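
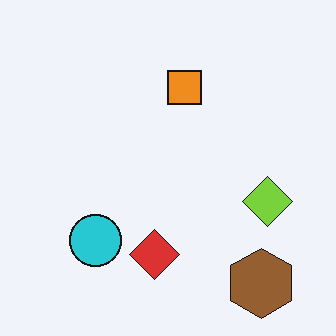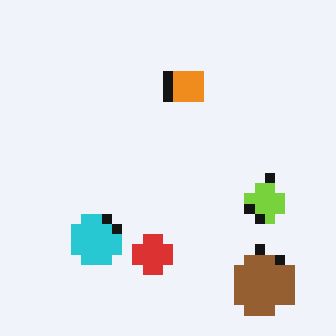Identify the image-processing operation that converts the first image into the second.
Heavily pixelated into large blocks.

Shapes are reduced to large square blocks; fine edges and outlines are lost — a downscale-then-upscale (mosaic) effect.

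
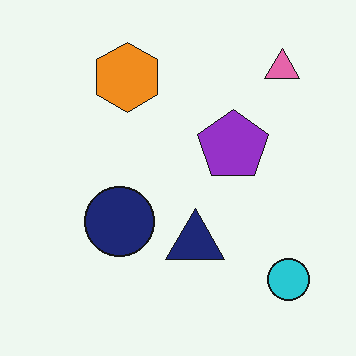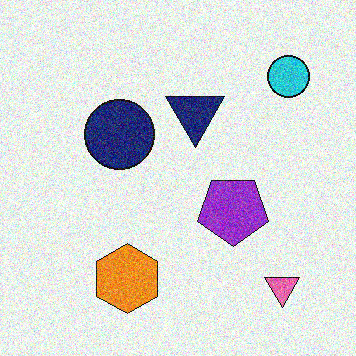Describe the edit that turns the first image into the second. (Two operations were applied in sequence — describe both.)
This is the original image degraded with visible gaussian noise, then flipped vertically (top ↔ bottom).

Random speckle covers the whole image, including the flat background. The pink triangle is in the top-right of the first image and the bottom-right of the second — shapes on opposite sides of the horizontal midline have swapped in a mirror flip.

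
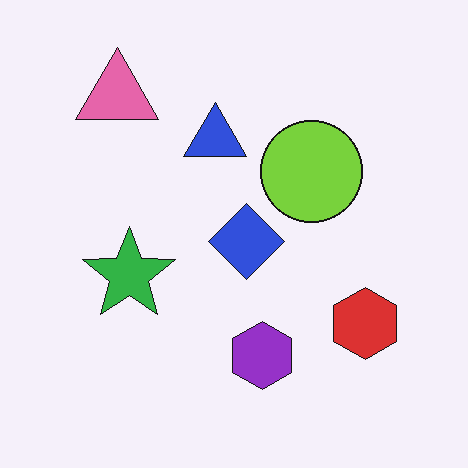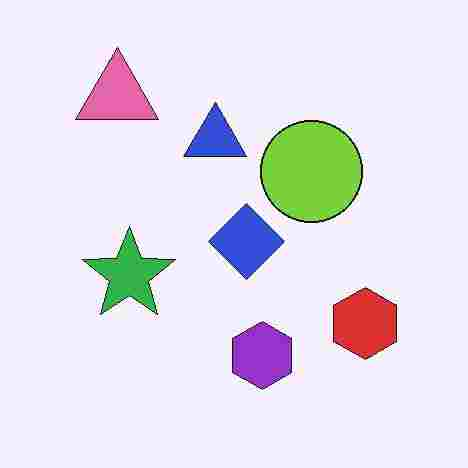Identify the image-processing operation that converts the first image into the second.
Degraded with heavy JPEG compression.

Blocky 8×8 compression artifacts appear around shape edges and the flat background shows ringing — characteristic JPEG degradation.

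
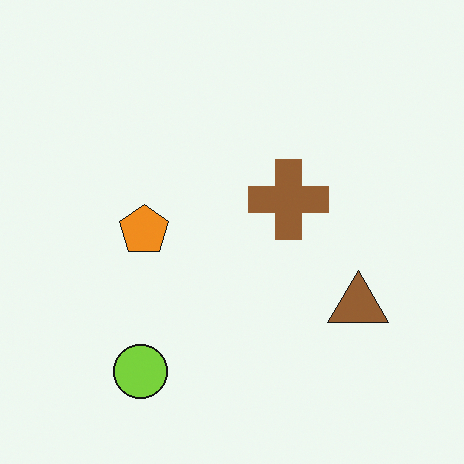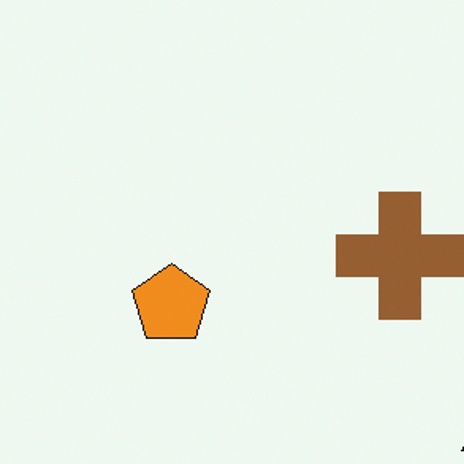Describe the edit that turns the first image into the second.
Cropped slightly and scaled back up.

The visible shapes are larger and the field of view is narrower; shapes near the original edges may be partly or wholly outside the frame — a crop-and-rescale.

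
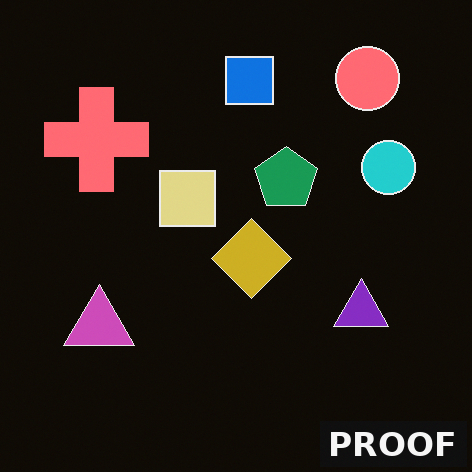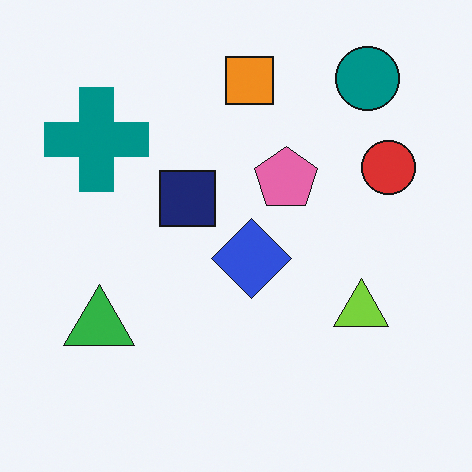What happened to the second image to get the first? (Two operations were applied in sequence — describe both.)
It was color-inverted (negative), then watermarked with the text "PROOF" in the lower-right corner.

The light background has become dark and every shape's color is its complement — a photographic negative. A dark label reading "PROOF" appears in the lower-right corner.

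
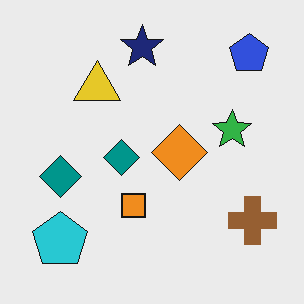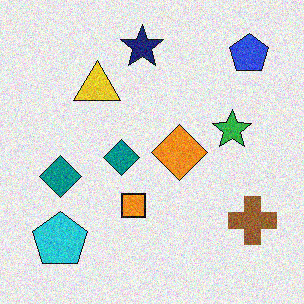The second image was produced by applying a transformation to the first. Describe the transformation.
The transformation is: degraded with moderate additive noise.

Random speckle covers the whole image, including the flat background.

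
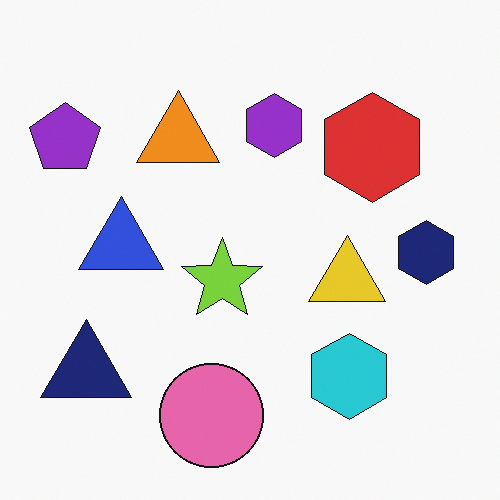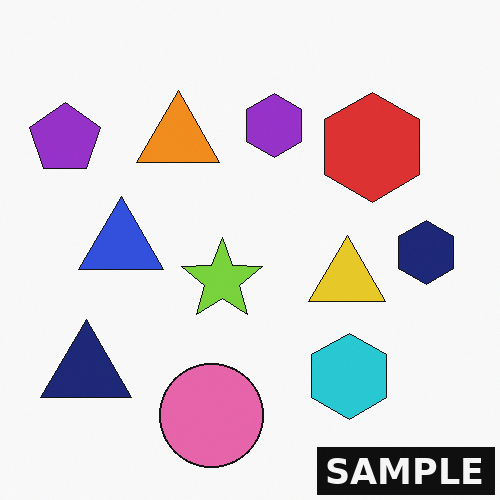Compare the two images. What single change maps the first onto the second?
This is the original image watermarked with the text "SAMPLE" in the lower-right corner.

A dark label reading "SAMPLE" appears in the lower-right corner.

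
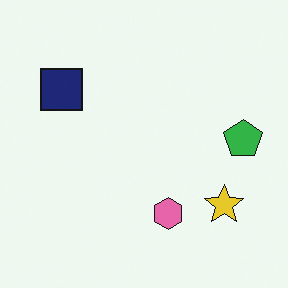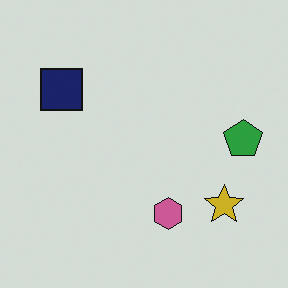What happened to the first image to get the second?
This is the original image slightly darkened.

Every pixel — background and shapes alike — is uniformly darkened.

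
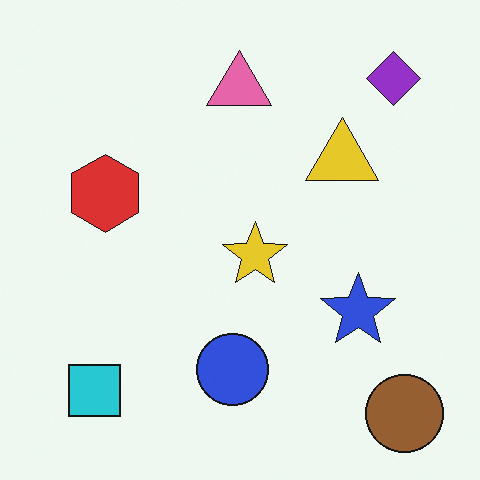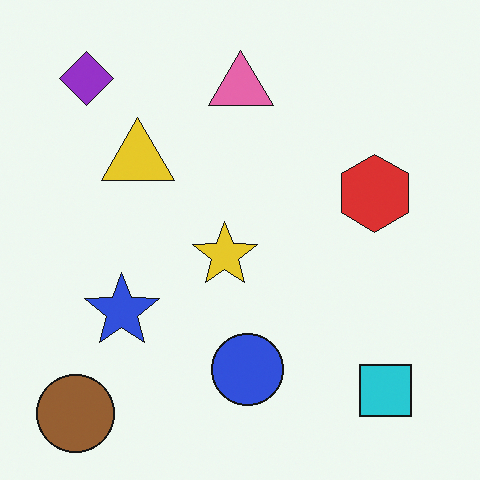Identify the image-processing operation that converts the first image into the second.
The image was flipped horizontally (left ↔ right).

The brown circle is in the bottom-right of the first image and the bottom-left of the second — shapes on opposite sides of the vertical midline have swapped in a mirror flip.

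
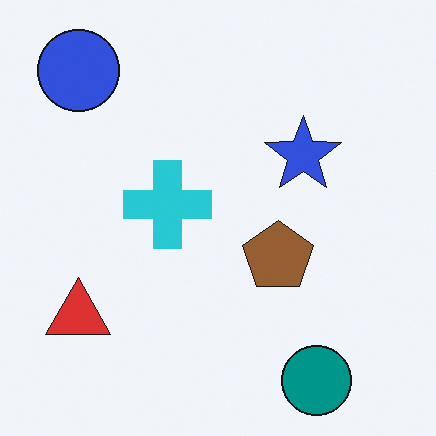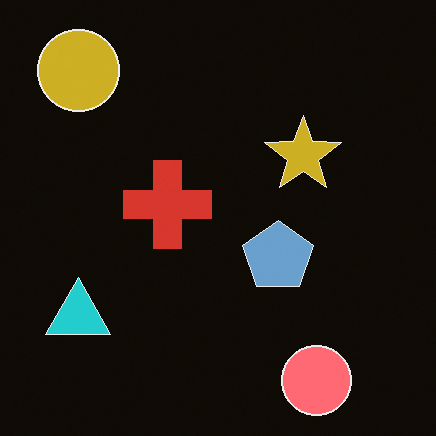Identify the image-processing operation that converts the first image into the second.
Color-inverted (negative).

The light background has become dark and every shape's color is its complement — a photographic negative.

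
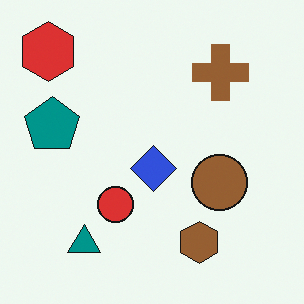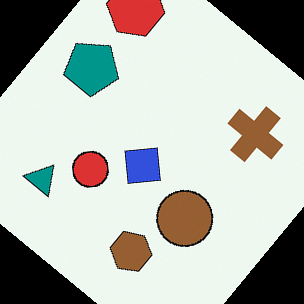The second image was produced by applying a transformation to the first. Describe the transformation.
The second image is the first rotated clockwise by a large amount — several tens of degrees.

Every shape is tilted by the same angle and the image corners show triangular fill wedges — a whole-image rotation by a non-right angle.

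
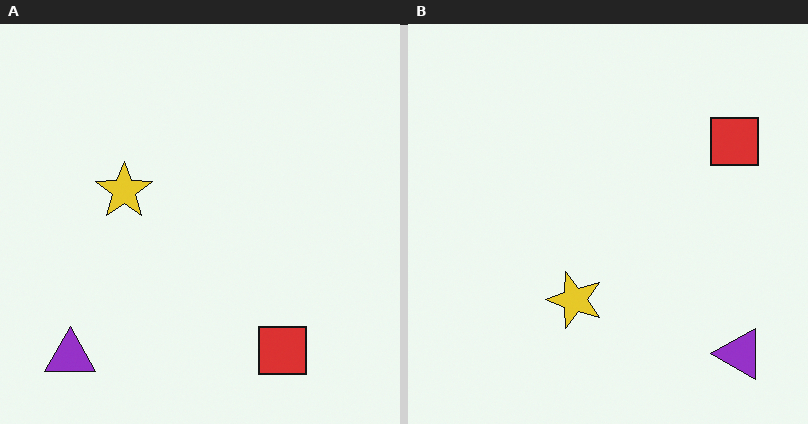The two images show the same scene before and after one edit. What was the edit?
The transformation is: rotated 90° counter-clockwise.

The purple triangle sits in the bottom-left of the left (A) image and the bottom-right of the right (B) — consistent with a whole-image 90° counter-clockwise rotation.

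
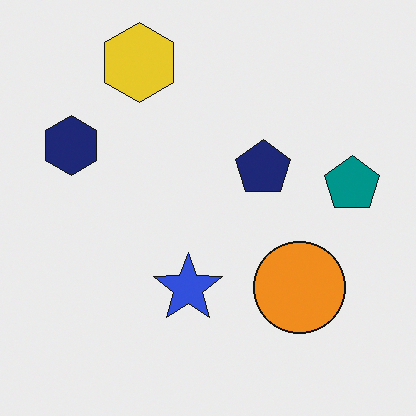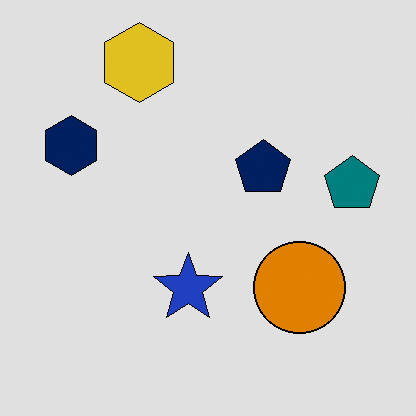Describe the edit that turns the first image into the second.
Posterized to a reduced palette.

Each flat color has snapped to a coarser quantized level — most visibly, the near-white background has dropped to a flat grey.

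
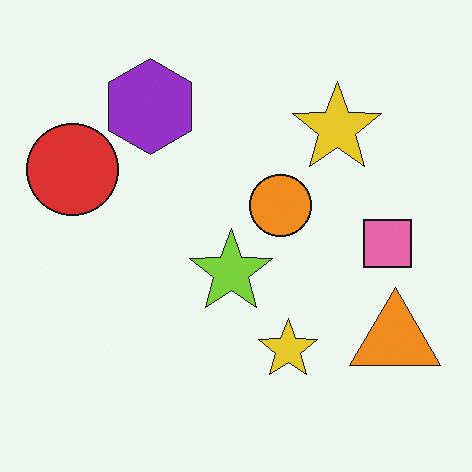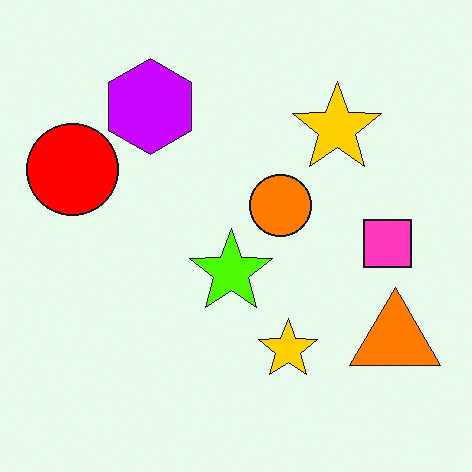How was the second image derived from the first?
The transformation is: made much more vivid (saturation change).

All colors are more vivid — a global saturation change.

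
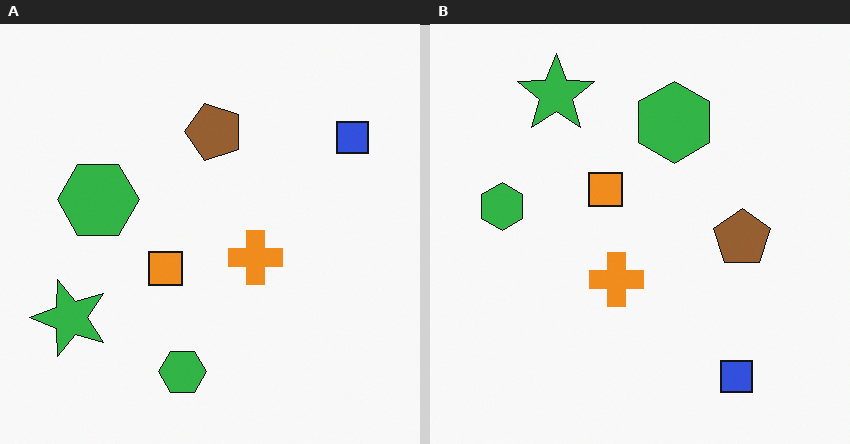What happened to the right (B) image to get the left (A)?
The transformation is: rotated 90° counter-clockwise.

The blue square sits in the bottom-right of the right (B) image and the top-right of the left (A) — consistent with a whole-image 90° counter-clockwise rotation.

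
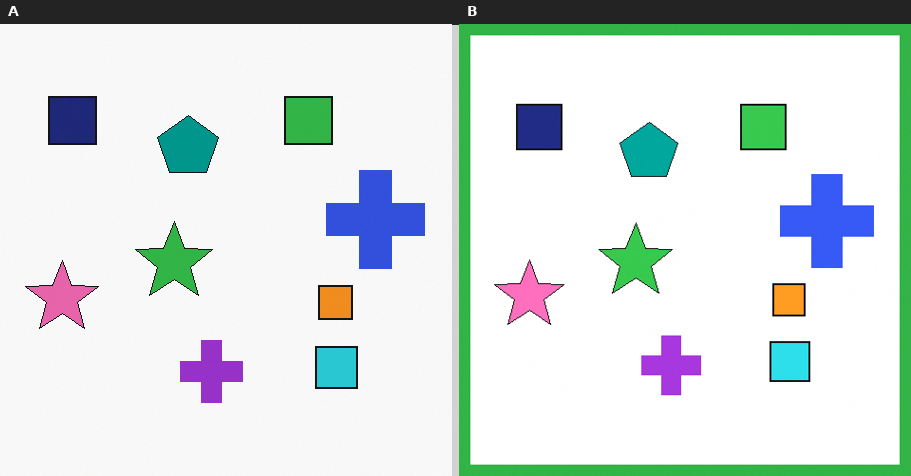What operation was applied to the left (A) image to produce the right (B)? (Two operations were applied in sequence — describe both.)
The image was brightened a little, then framed with a green border.

Every pixel — background and shapes alike — is uniformly brightened. A solid green frame runs around the edge of the right (B) image, with the content slightly shrunk inside it.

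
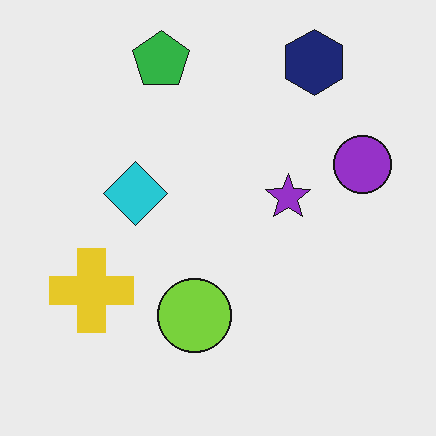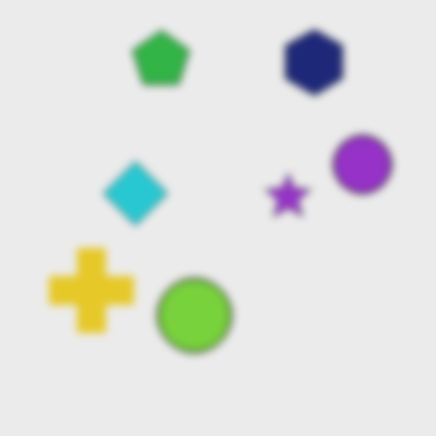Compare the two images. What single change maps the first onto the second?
Moderately blurred.

Shape edges and outlines are uniformly softened across the whole image.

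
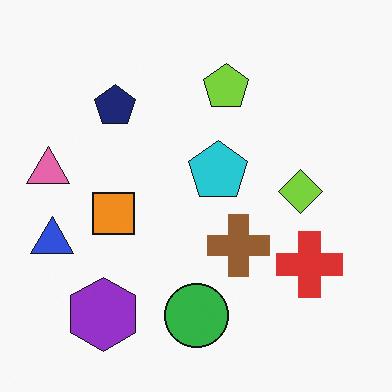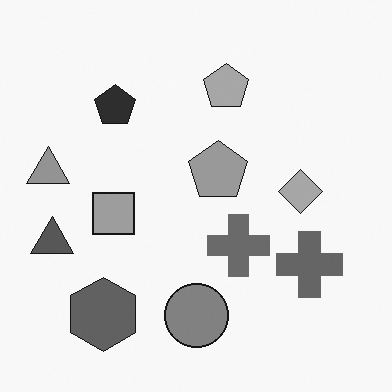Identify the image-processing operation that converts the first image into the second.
It was converted to grayscale.

All color is removed — every shape is now a shade of grey.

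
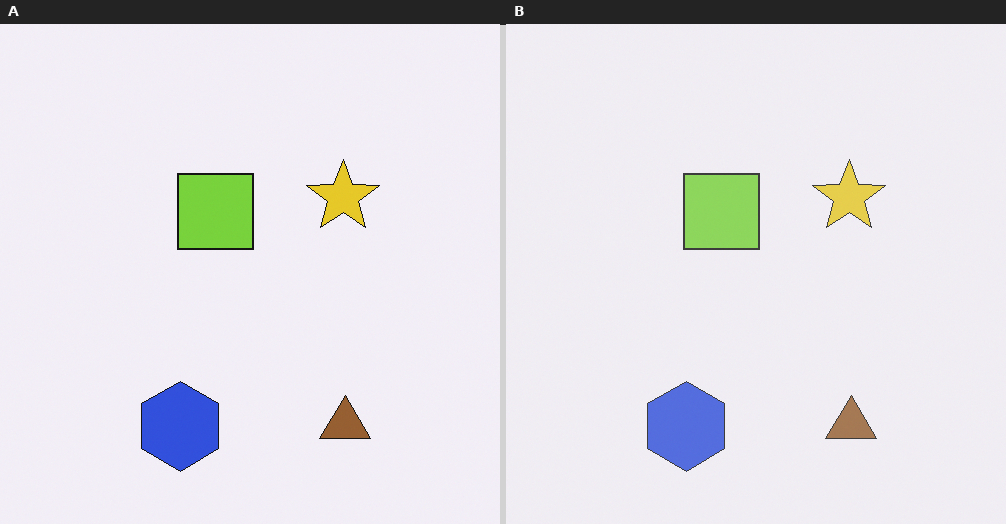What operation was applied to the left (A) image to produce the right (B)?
This is the original image given slightly reduced contrast.

Tones are pushed toward mid-grey across the whole image — a global contrast change.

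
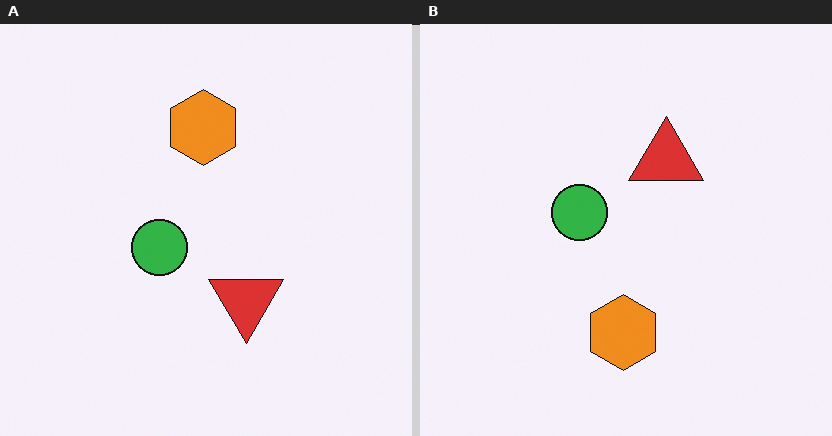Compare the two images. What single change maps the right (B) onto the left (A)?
It was flipped vertically (top ↔ bottom).

The orange hexagon is in the bottom of the right (B) image and the top of the left (A) — shapes on opposite sides of the horizontal midline have swapped in a mirror flip.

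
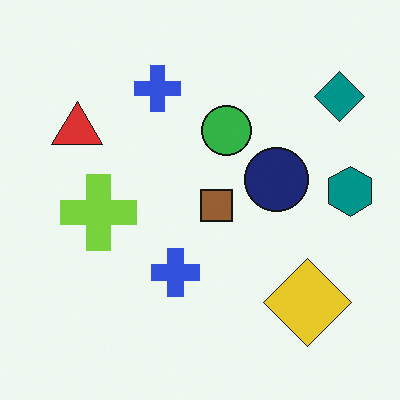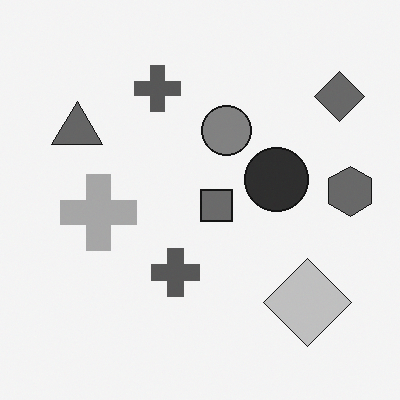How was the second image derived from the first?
The transformation is: converted to grayscale.

All color is removed — every shape is now a shade of grey.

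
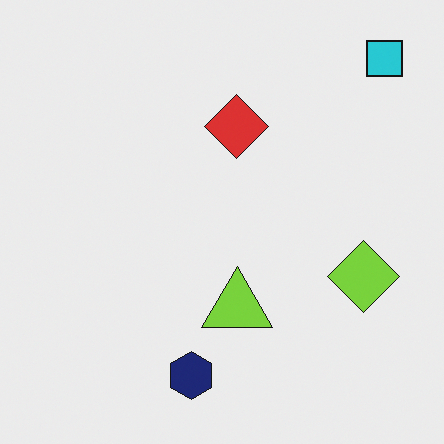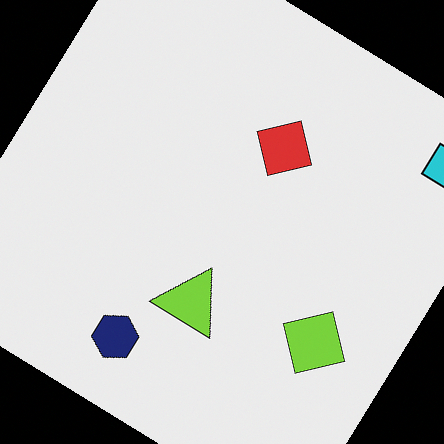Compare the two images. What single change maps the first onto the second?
It was rotated clockwise by a large amount — several tens of degrees.

Every shape is tilted by the same angle and the image corners show triangular fill wedges — a whole-image rotation by a non-right angle.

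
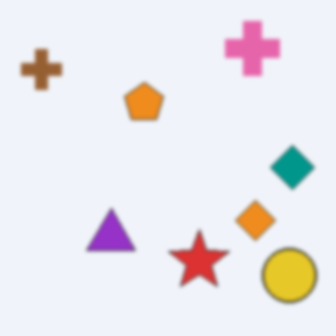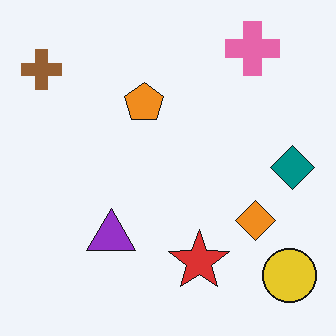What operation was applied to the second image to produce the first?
The transformation is: slightly softened.

Shape edges and outlines are uniformly softened across the whole image.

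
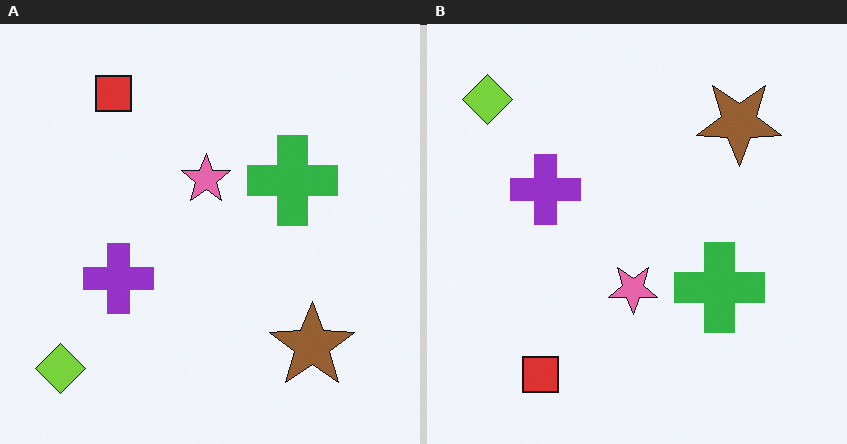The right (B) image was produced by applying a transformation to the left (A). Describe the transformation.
The right (B) image is the left (A) flipped vertically (top ↔ bottom).

The red square is in the top-left of the left (A) image and the bottom-left of the right (B) — shapes on opposite sides of the horizontal midline have swapped in a mirror flip.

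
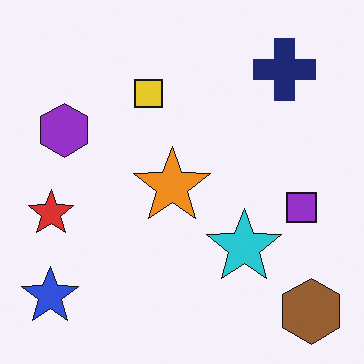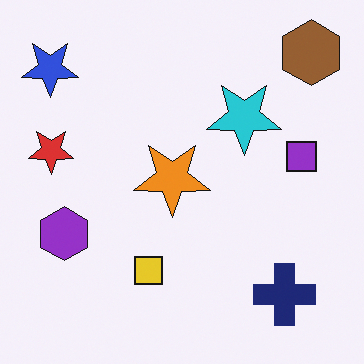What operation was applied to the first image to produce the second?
The second image is the first flipped vertically (top ↔ bottom).

The brown hexagon is in the bottom-right of the first image and the top-right of the second — shapes on opposite sides of the horizontal midline have swapped in a mirror flip.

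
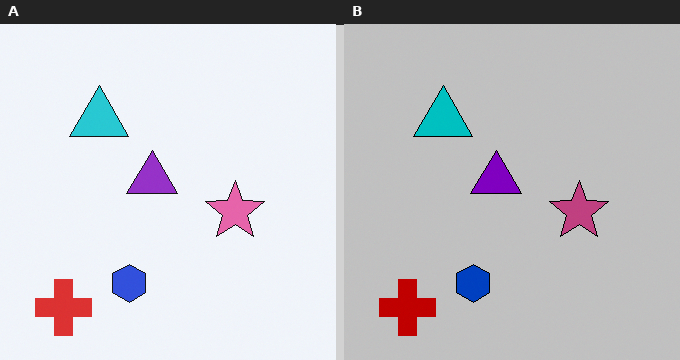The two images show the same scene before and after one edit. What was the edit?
The image was aggressively posterized.

Each flat color has snapped to a coarser quantized level — most visibly, the near-white background has dropped to a flat grey.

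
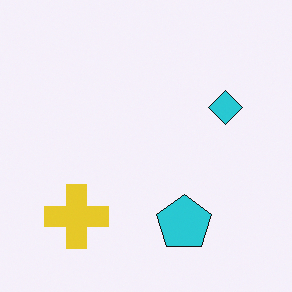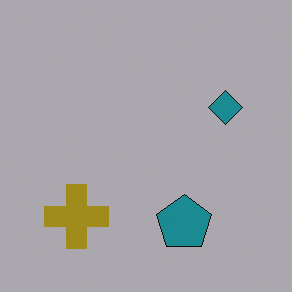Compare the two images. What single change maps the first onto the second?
Noticeably darkened.

Every pixel — background and shapes alike — is uniformly darkened.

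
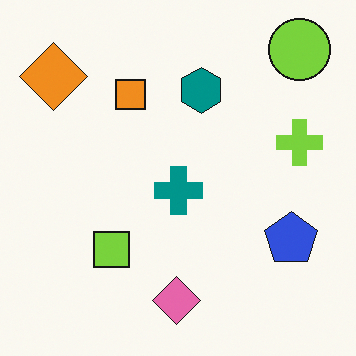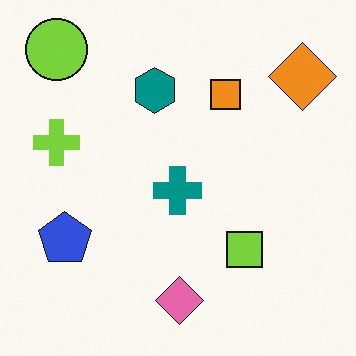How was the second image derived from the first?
The image was flipped horizontally (left ↔ right).

The orange diamond is in the top-left of the first image and the top-right of the second — shapes on opposite sides of the vertical midline have swapped in a mirror flip.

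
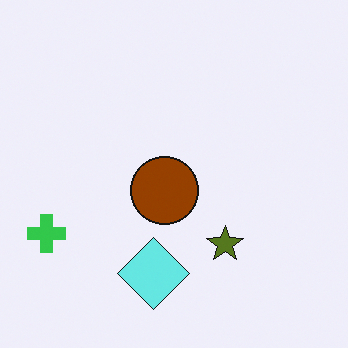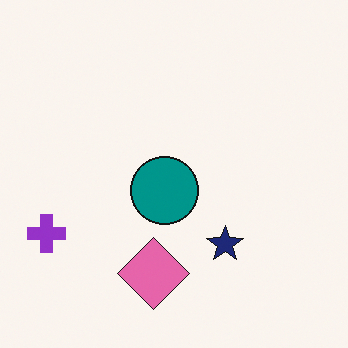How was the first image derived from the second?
It was hue-shifted by a large amount.

Every shape's color has rotated by the same amount around the hue wheel — a uniform hue shift.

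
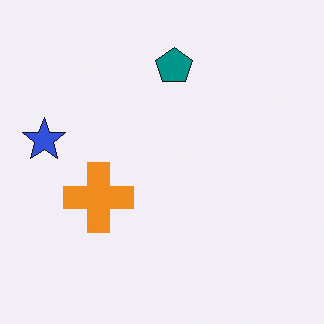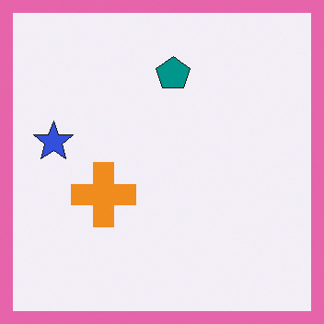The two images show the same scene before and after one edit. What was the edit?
This is the original image framed with a pink border.

A solid pink frame runs around the edge of the second image, with the content slightly shrunk inside it.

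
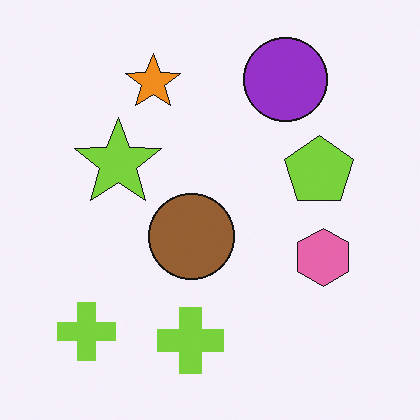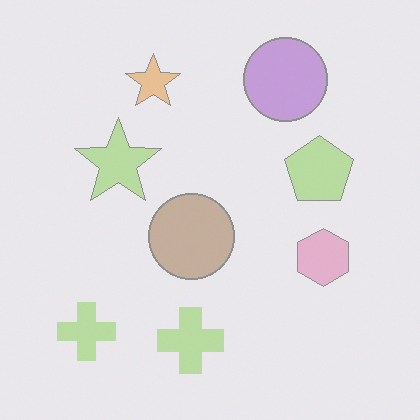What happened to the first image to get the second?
It was given much lower contrast.

Tones are pushed toward mid-grey across the whole image — a global contrast change.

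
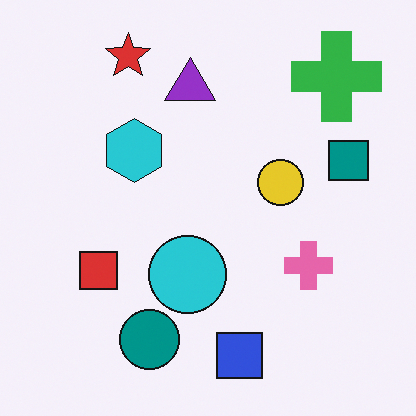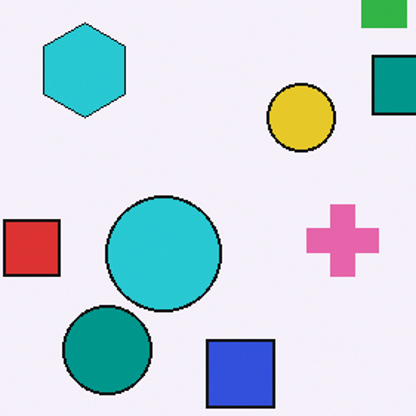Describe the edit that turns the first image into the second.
This is the original image cropped slightly and scaled back up.

The visible shapes are larger and the field of view is narrower; shapes near the original edges may be partly or wholly outside the frame — a crop-and-rescale.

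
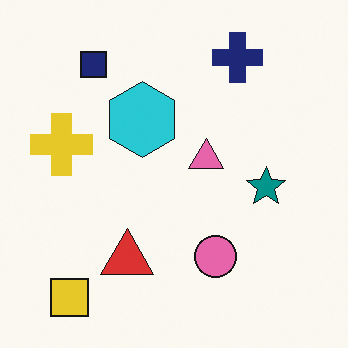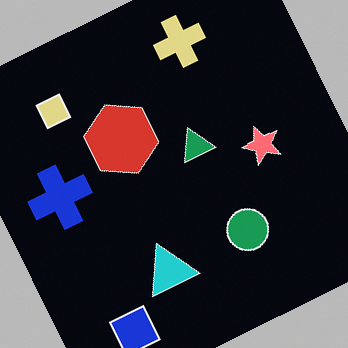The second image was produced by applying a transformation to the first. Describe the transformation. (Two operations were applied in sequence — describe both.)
It was rotated counter-clockwise by a clearly visible amount, then color-inverted (negative).

Every shape is tilted by the same angle and the image corners show triangular fill wedges — a whole-image rotation by a non-right angle. The light background has become dark and every shape's color is its complement — a photographic negative.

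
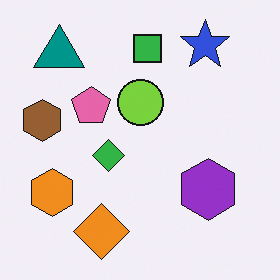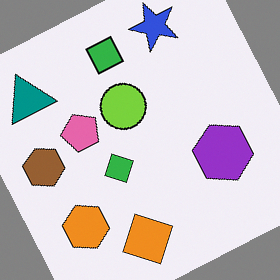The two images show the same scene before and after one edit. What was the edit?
This is the original image rotated counter-clockwise by a moderate amount.

Every shape is tilted by the same angle and the image corners show triangular fill wedges — a whole-image rotation by a non-right angle.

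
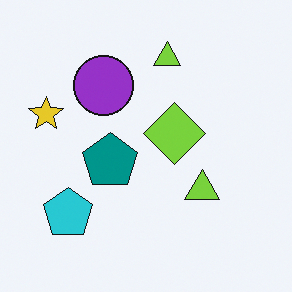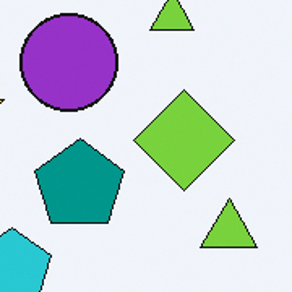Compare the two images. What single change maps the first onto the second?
It was cropped to a noticeably smaller region and rescaled.

The visible shapes are larger and the field of view is narrower; shapes near the original edges may be partly or wholly outside the frame — a crop-and-rescale.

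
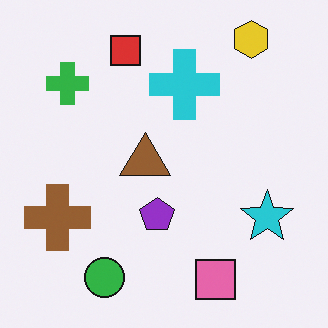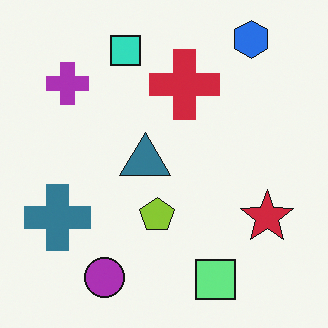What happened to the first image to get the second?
The transformation is: hue-shifted through roughly half the color wheel.

Every shape's color has rotated by the same amount around the hue wheel — a uniform hue shift.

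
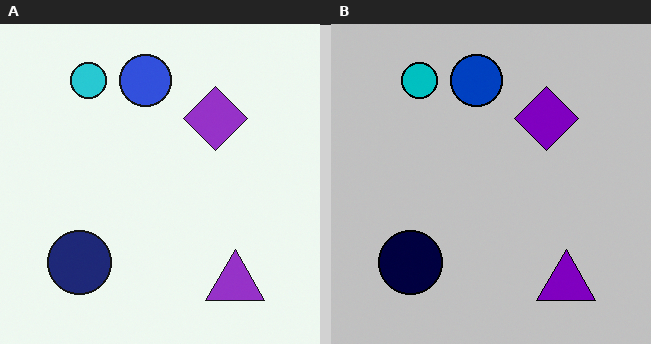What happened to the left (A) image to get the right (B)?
It was aggressively posterized.

Each flat color has snapped to a coarser quantized level — most visibly, the near-white background has dropped to a flat grey.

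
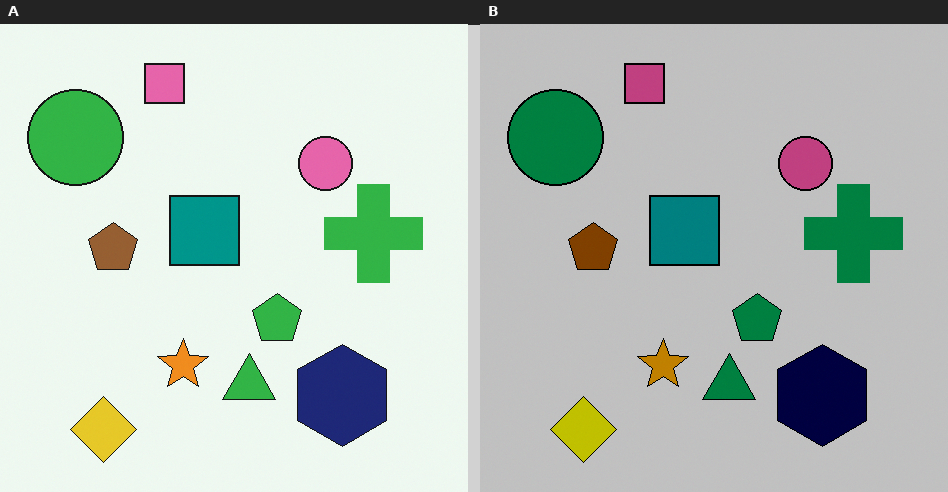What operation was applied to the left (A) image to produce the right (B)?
The image was aggressively posterized.

Each flat color has snapped to a coarser quantized level — most visibly, the near-white background has dropped to a flat grey.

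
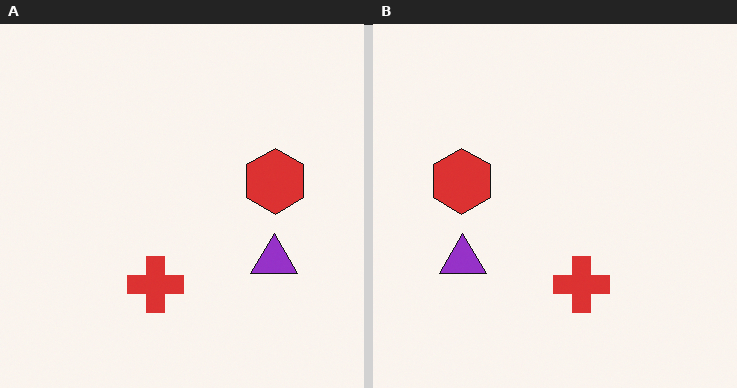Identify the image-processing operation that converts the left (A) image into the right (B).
It was flipped horizontally (left ↔ right).

The red hexagon is in the right of the left (A) image and the left of the right (B) — shapes on opposite sides of the vertical midline have swapped in a mirror flip.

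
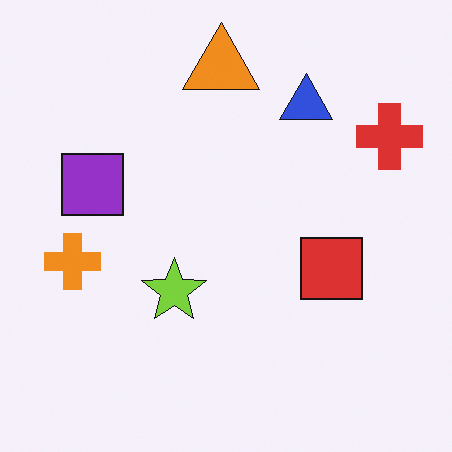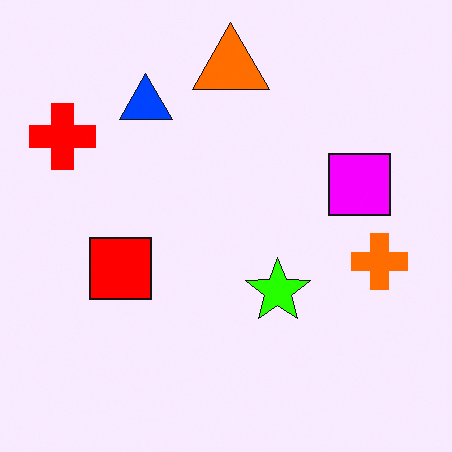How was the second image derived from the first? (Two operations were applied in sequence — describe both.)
The transformation is: made much more vivid (saturation change), then flipped horizontally (left ↔ right).

All colors are more vivid — a global saturation change. The red cross is in the top-right of the first image and the top-left of the second — shapes on opposite sides of the vertical midline have swapped in a mirror flip.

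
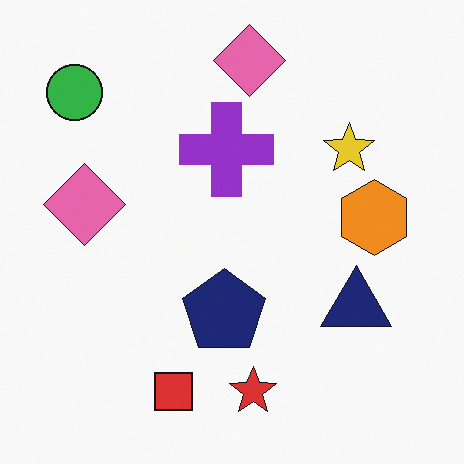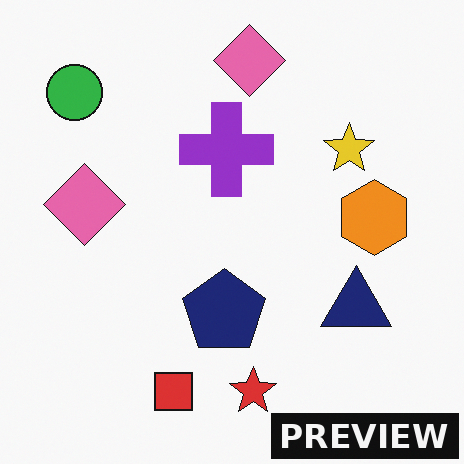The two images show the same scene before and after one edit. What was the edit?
It was watermarked with the text "PREVIEW" in the lower-right corner.

A dark label reading "PREVIEW" appears in the lower-right corner.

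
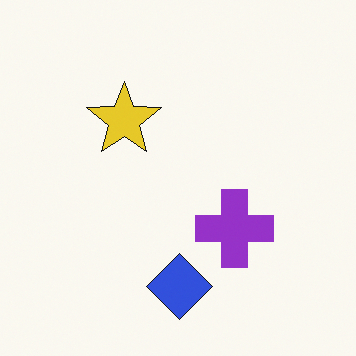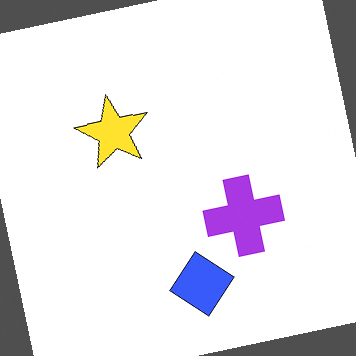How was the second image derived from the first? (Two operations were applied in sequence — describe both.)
The transformation is: rotated counter-clockwise by a few degrees, then brightened a little.

Every shape is tilted by the same angle and the image corners show triangular fill wedges — a whole-image rotation by a non-right angle. Every pixel — background and shapes alike — is uniformly brightened.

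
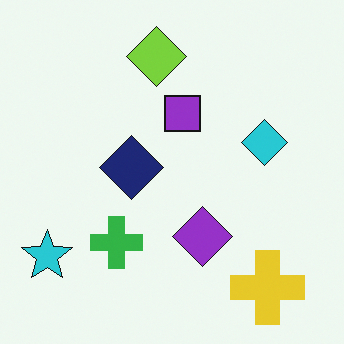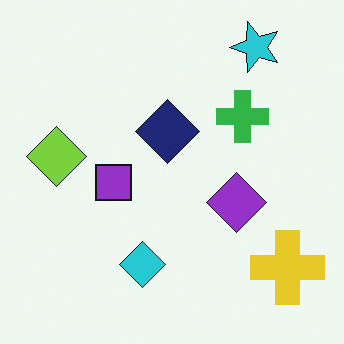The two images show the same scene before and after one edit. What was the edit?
The image was transposed (reflected across the top-left ↔ bottom-right diagonal).

Shapes have swapped their row and column positions — what was in the top-right is now in the bottom-left — a diagonal reflection.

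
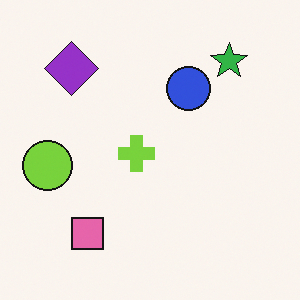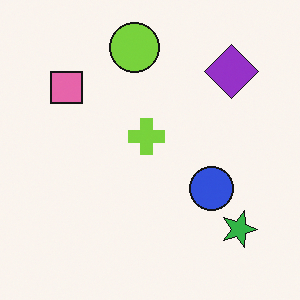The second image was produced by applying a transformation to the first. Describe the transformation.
It was rotated 90° clockwise.

The green star sits in the top-right of the first image and the bottom-right of the second — consistent with a whole-image 90° clockwise rotation.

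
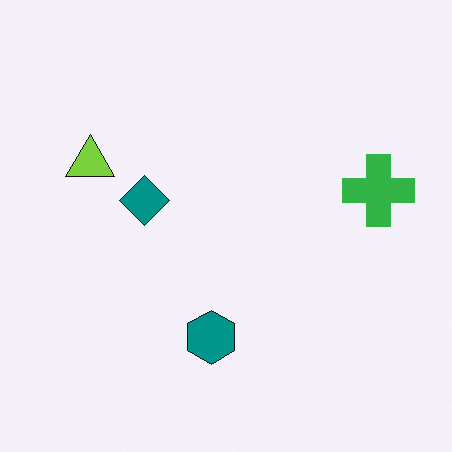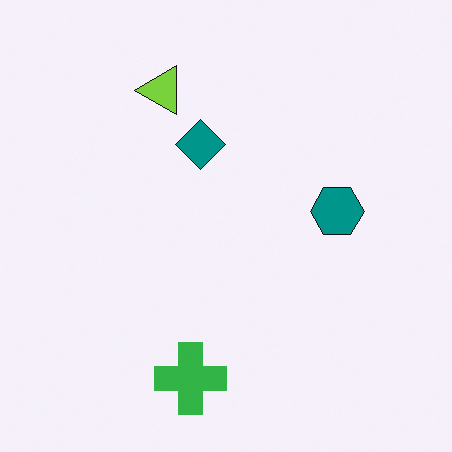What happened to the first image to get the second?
This is the original image transposed (reflected across the top-left ↔ bottom-right diagonal).

Shapes have swapped their row and column positions — what was in the top-right is now in the bottom-left — a diagonal reflection.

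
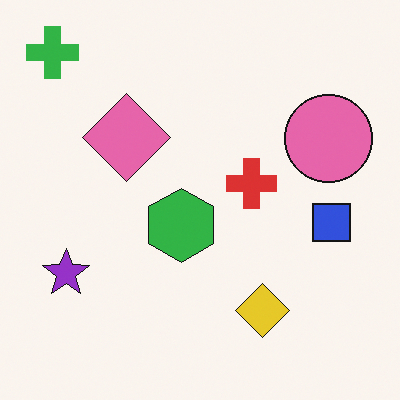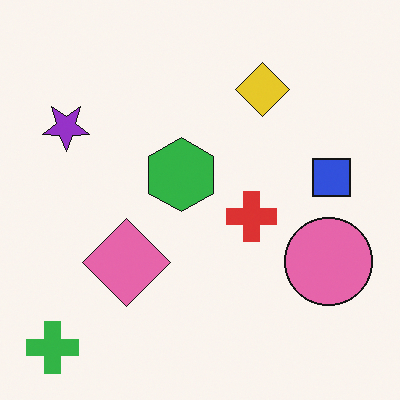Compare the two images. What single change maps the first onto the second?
The image was flipped vertically (top ↔ bottom).

The green cross is in the top-left of the first image and the bottom-left of the second — shapes on opposite sides of the horizontal midline have swapped in a mirror flip.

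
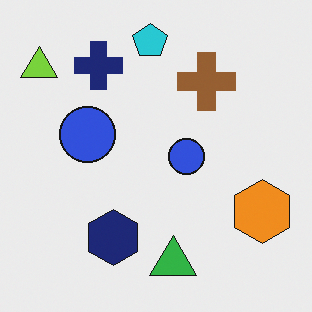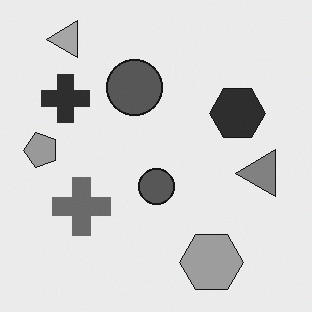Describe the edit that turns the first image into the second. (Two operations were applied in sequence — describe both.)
The transformation is: converted to grayscale, then transposed (reflected across the top-left ↔ bottom-right diagonal).

All color is removed — every shape is now a shade of grey. Shapes have swapped their row and column positions — what was in the top-right is now in the bottom-left — a diagonal reflection.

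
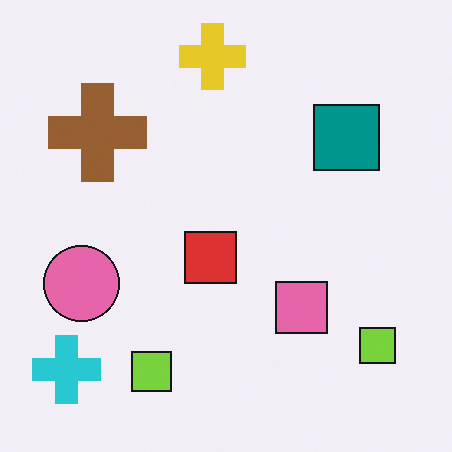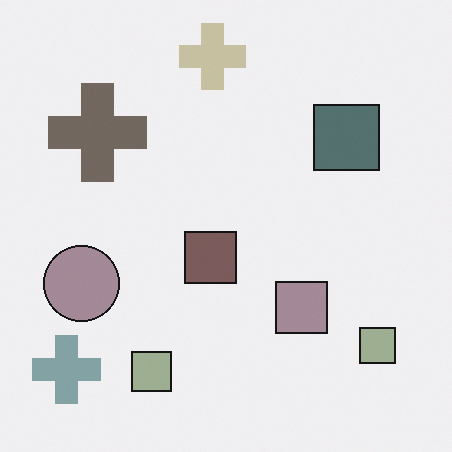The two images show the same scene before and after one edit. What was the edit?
The second image is the first heavily desaturated.

All colors are more muted and greyish — a global saturation change.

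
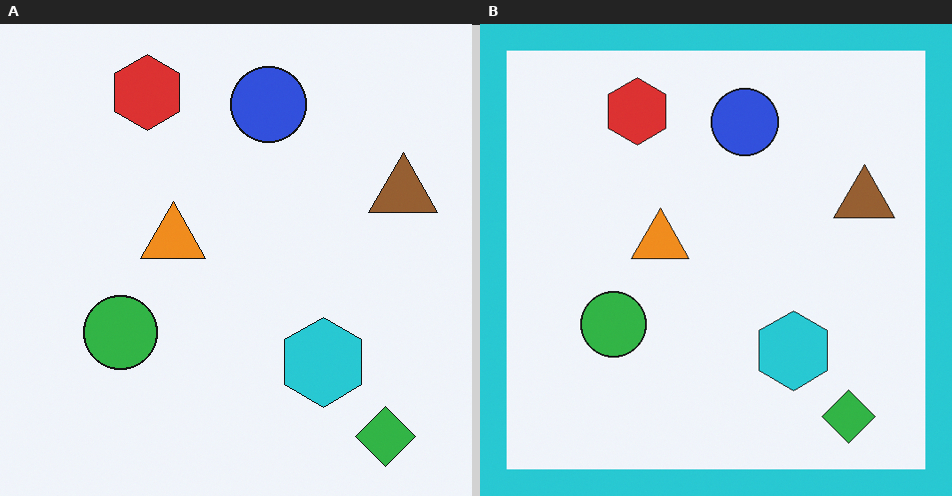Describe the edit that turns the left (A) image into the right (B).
This is the original image framed with a cyan border.

A solid cyan frame runs around the edge of the right (B) image, with the content slightly shrunk inside it.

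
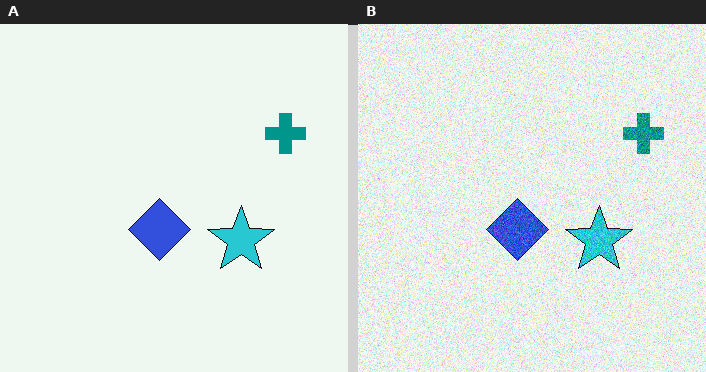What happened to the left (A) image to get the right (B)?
The image was degraded with moderate additive noise.

Random speckle covers the whole image, including the flat background.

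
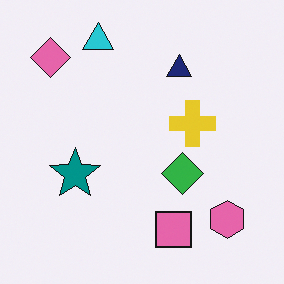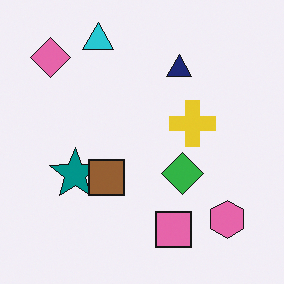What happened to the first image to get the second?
The image was overlaid with an additional brown square.

A brown square appears in the second image that is absent from the first.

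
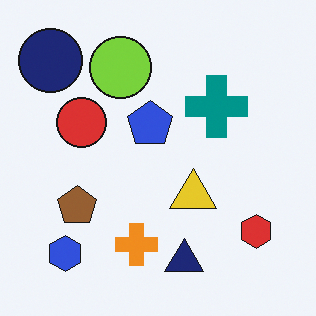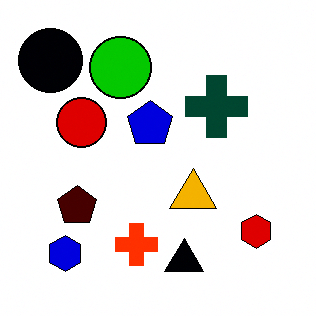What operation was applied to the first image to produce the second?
The image was given much higher contrast.

Tones are pushed away from mid-grey across the whole image — a global contrast change.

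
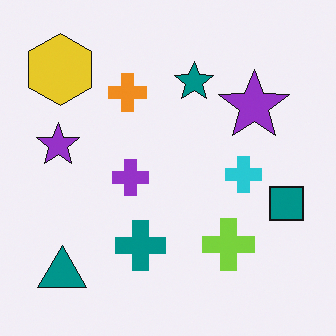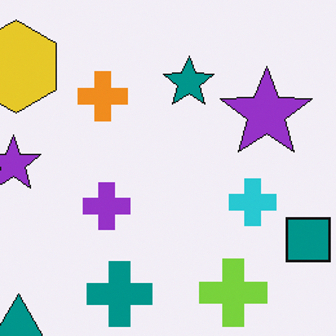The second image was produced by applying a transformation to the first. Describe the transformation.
It was cropped to a modestly smaller region and rescaled.

The visible shapes are larger and the field of view is narrower; shapes near the original edges may be partly or wholly outside the frame — a crop-and-rescale.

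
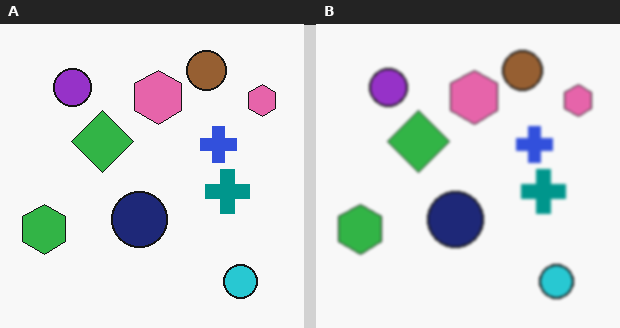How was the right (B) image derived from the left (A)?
The image was lightly blurred.

Shape edges and outlines are uniformly softened across the whole image.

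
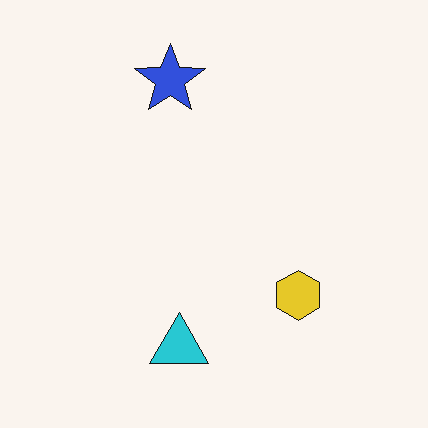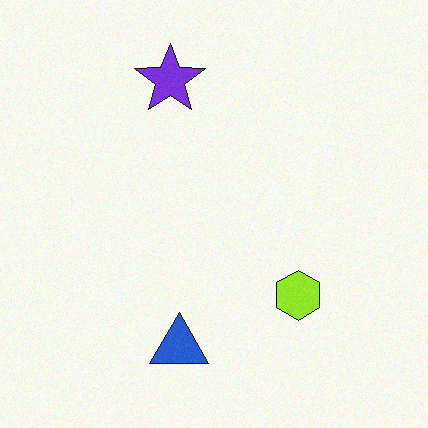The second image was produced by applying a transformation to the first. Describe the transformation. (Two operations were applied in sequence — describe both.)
Hue-shifted by a small amount, then degraded with subtle gaussian noise.

Every shape's color has rotated by the same amount around the hue wheel — a uniform hue shift. Random speckle covers the whole image, including the flat background.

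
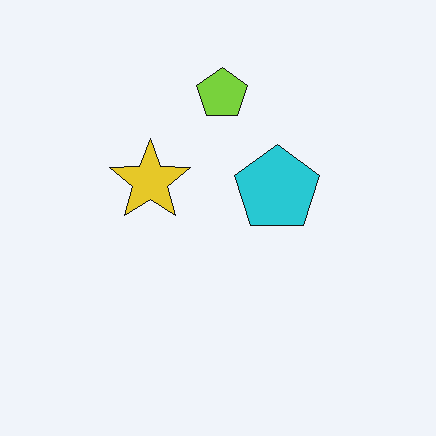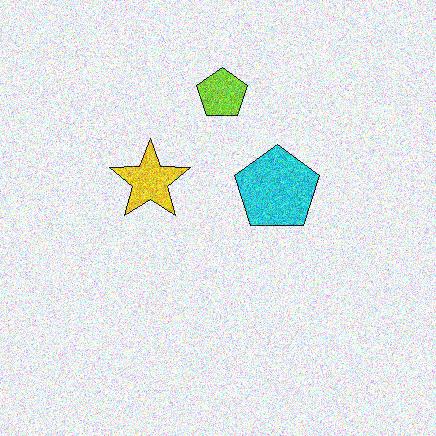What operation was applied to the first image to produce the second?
It was degraded with strong gaussian noise.

Random speckle covers the whole image, including the flat background.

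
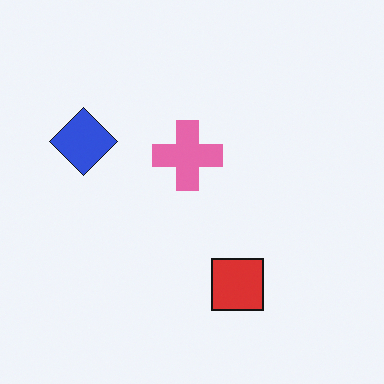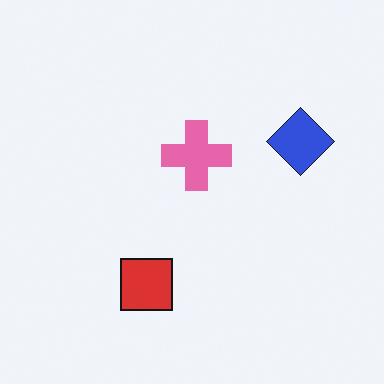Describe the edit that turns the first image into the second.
The image was flipped horizontally (left ↔ right).

The blue diamond is in the left of the first image and the right of the second — shapes on opposite sides of the vertical midline have swapped in a mirror flip.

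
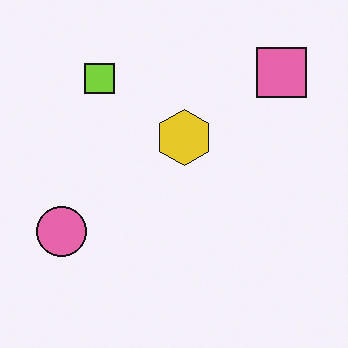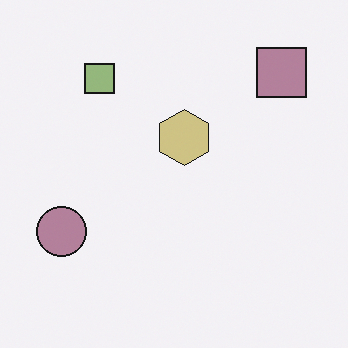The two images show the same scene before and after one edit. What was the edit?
This is the original image made much more muted (saturation change).

All colors are more muted and greyish — a global saturation change.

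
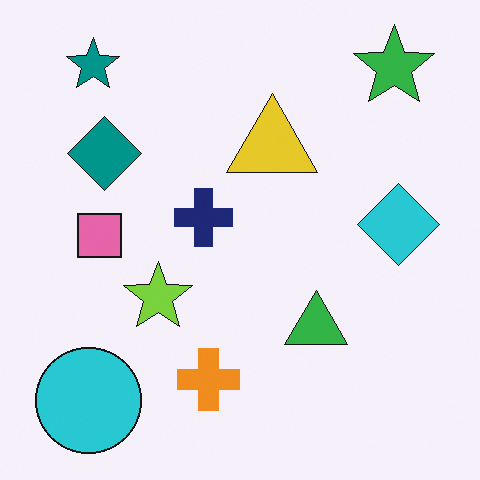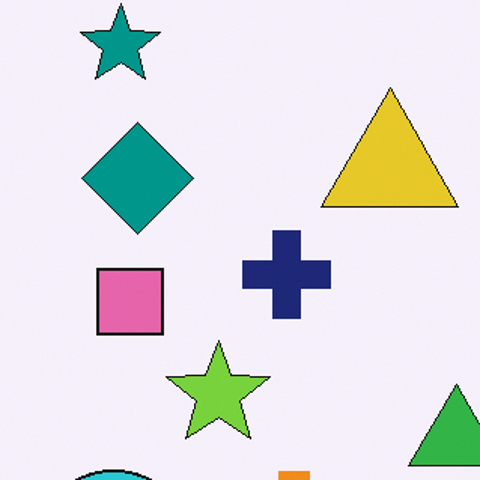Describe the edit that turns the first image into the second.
The second image is the first cropped to a modestly smaller region and rescaled.

The visible shapes are larger and the field of view is narrower; shapes near the original edges may be partly or wholly outside the frame — a crop-and-rescale.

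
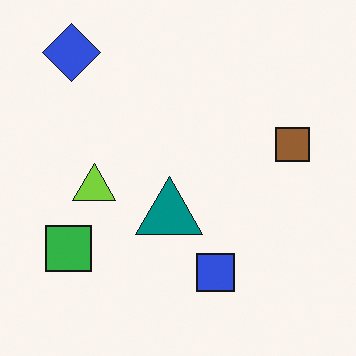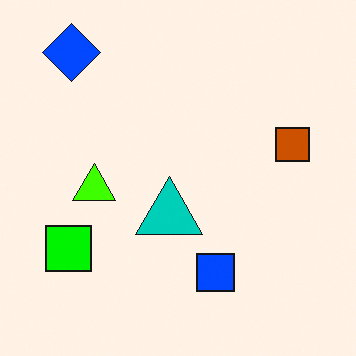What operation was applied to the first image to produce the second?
Made much more vivid (saturation change).

All colors are more vivid — a global saturation change.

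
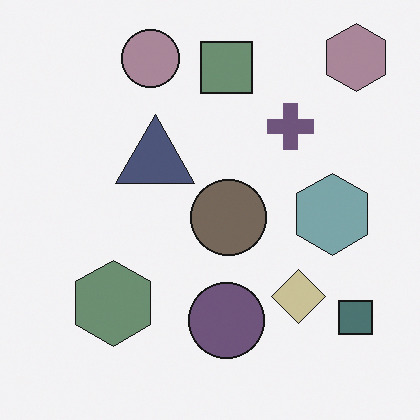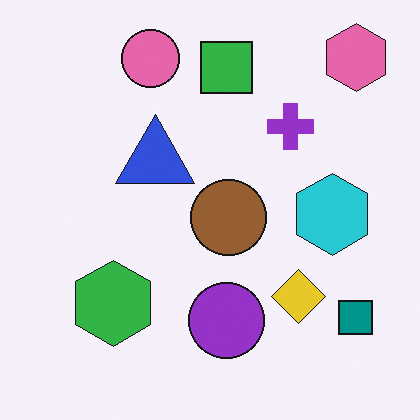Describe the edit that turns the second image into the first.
The transformation is: made much more muted (saturation change).

All colors are more muted and greyish — a global saturation change.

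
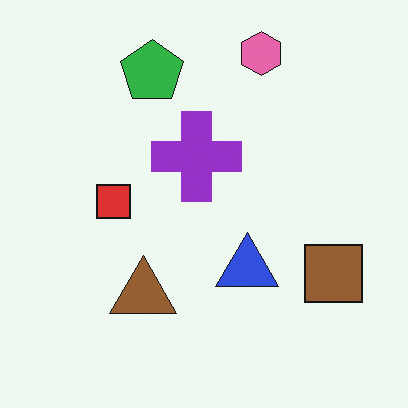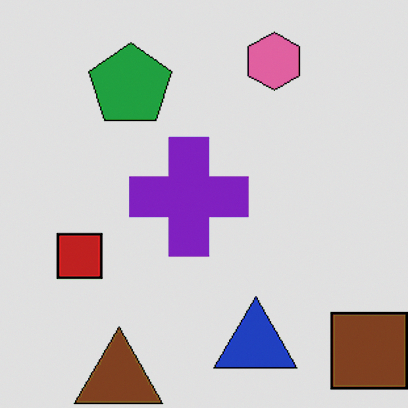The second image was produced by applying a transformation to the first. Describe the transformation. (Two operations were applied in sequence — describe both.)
It was cropped slightly and scaled back up, then moderately posterized.

The visible shapes are larger and the field of view is narrower; shapes near the original edges may be partly or wholly outside the frame — a crop-and-rescale. Each flat color has snapped to a coarser quantized level — most visibly, the near-white background has dropped to a flat grey.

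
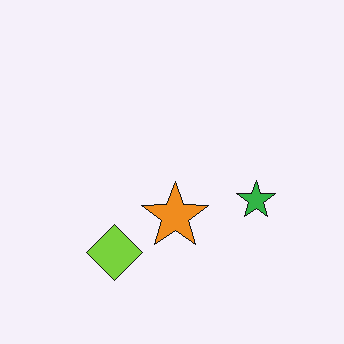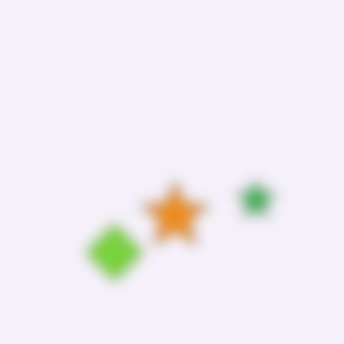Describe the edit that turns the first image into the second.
Heavily blurred.

Shape edges and outlines are uniformly softened across the whole image.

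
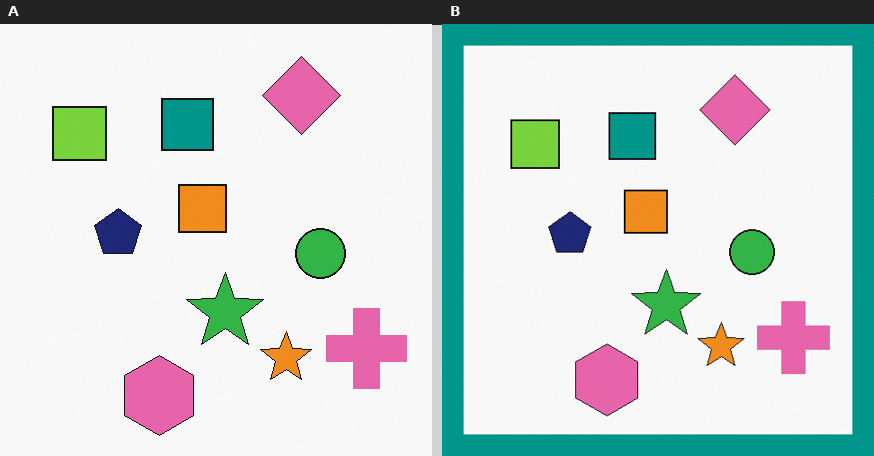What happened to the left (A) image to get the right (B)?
The transformation is: framed with a teal border.

A solid teal frame runs around the edge of the right (B) image, with the content slightly shrunk inside it.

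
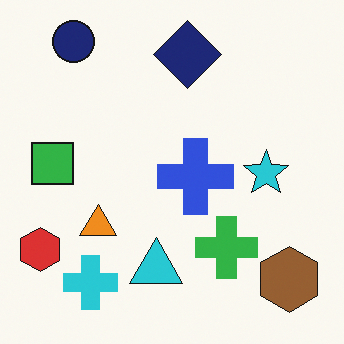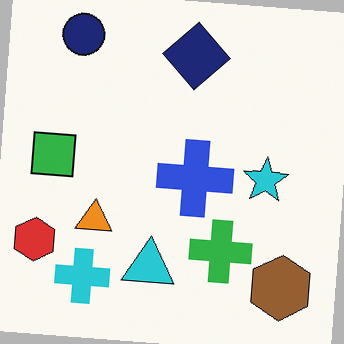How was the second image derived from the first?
The image was rotated clockwise by a slight angle.

Every shape is tilted by the same angle and the image corners show triangular fill wedges — a whole-image rotation by a non-right angle.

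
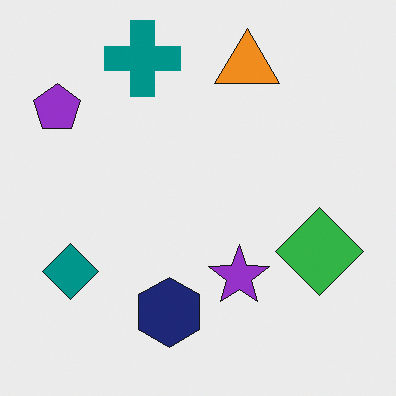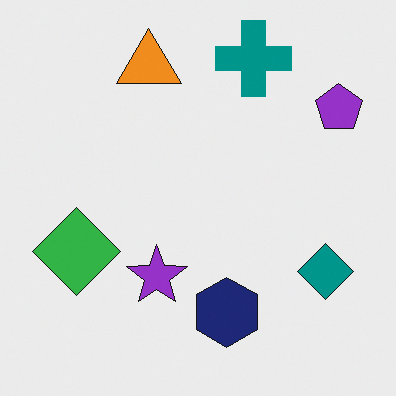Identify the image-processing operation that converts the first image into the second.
It was flipped horizontally (left ↔ right).

The purple pentagon is in the top-left of the first image and the top-right of the second — shapes on opposite sides of the vertical midline have swapped in a mirror flip.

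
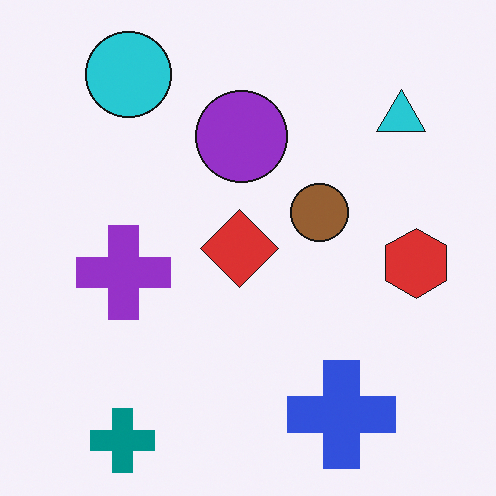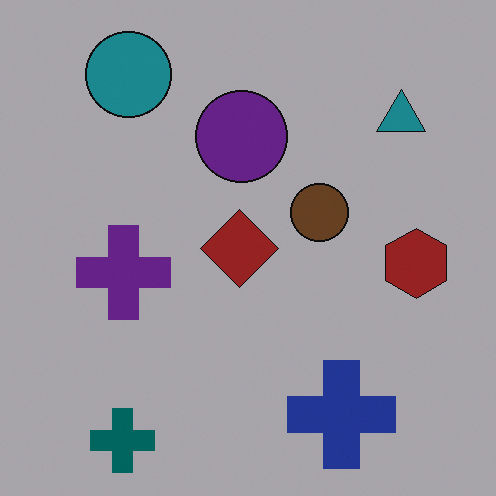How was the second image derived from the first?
The second image is the first darkened a lot.

Every pixel — background and shapes alike — is uniformly darkened.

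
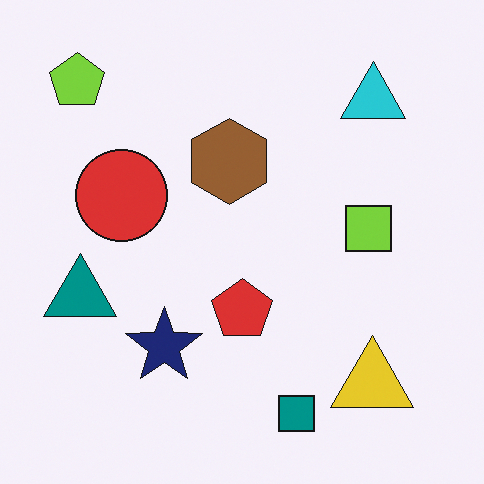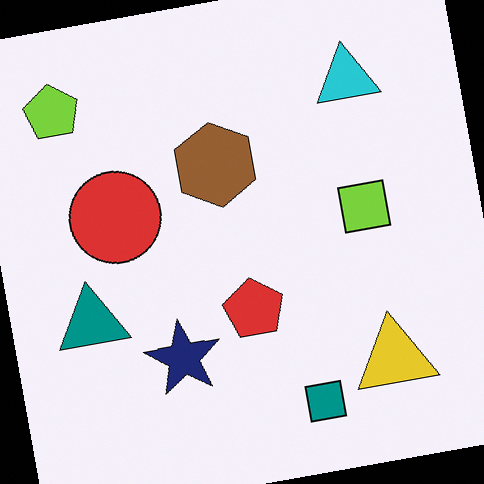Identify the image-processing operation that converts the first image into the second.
The transformation is: rotated counter-clockwise by a slight angle.

Every shape is tilted by the same angle and the image corners show triangular fill wedges — a whole-image rotation by a non-right angle.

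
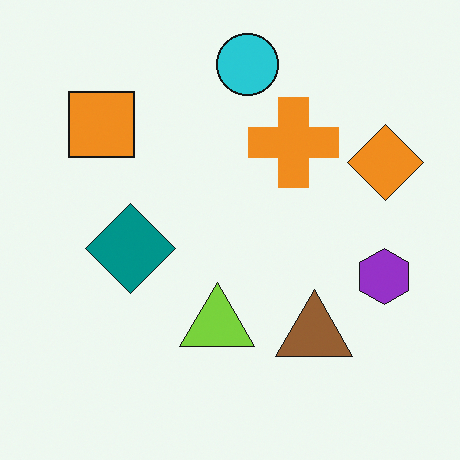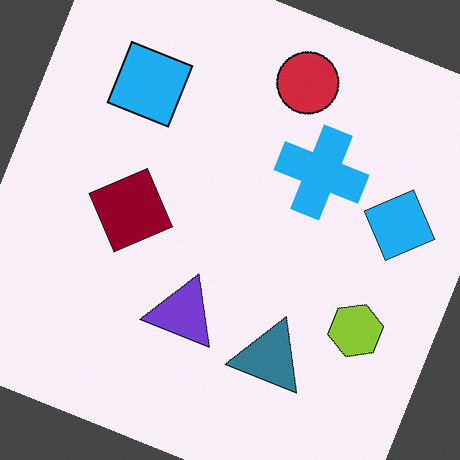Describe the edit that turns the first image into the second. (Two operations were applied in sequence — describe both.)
Rotated clockwise by a clearly visible amount, then hue-shifted by a large amount.

Every shape is tilted by the same angle and the image corners show triangular fill wedges — a whole-image rotation by a non-right angle. Every shape's color has rotated by the same amount around the hue wheel — a uniform hue shift.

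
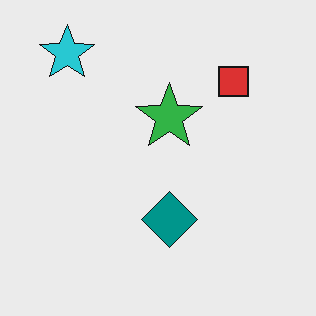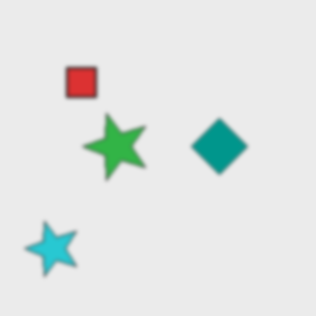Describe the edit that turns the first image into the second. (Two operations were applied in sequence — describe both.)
It was given a subtle gaussian blur, then rotated 90° counter-clockwise.

Shape edges and outlines are uniformly softened across the whole image. The cyan star sits in the top-left of the first image and the bottom-left of the second — consistent with a whole-image 90° counter-clockwise rotation.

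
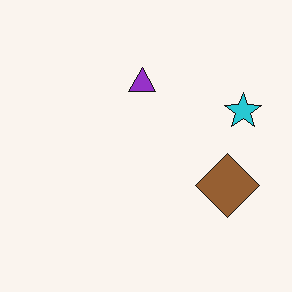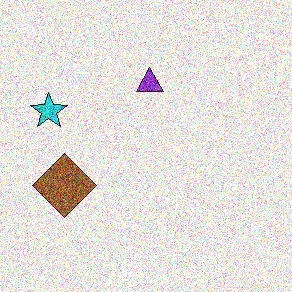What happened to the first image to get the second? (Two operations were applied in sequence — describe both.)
Degraded with a thick layer of grain, then flipped horizontally (left ↔ right).

Random speckle covers the whole image, including the flat background. The cyan star is in the right of the first image and the left of the second — shapes on opposite sides of the vertical midline have swapped in a mirror flip.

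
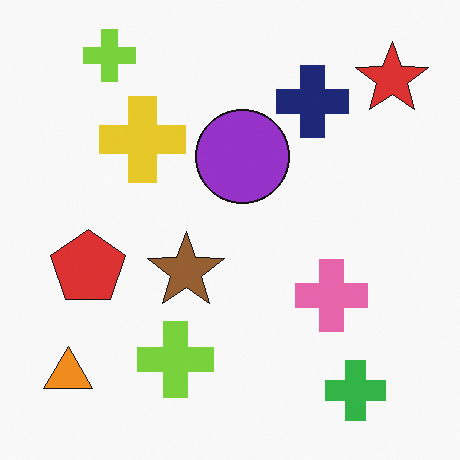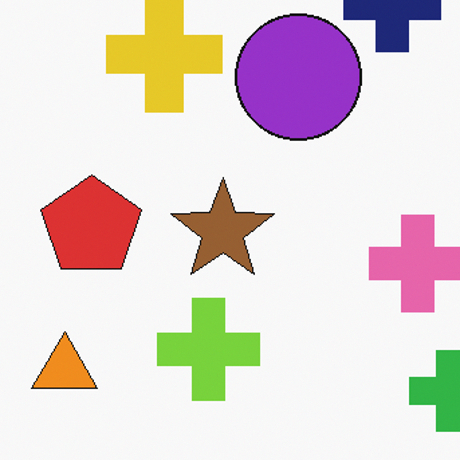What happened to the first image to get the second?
It was cropped to a modestly smaller region and rescaled.

The visible shapes are larger and the field of view is narrower; shapes near the original edges may be partly or wholly outside the frame — a crop-and-rescale.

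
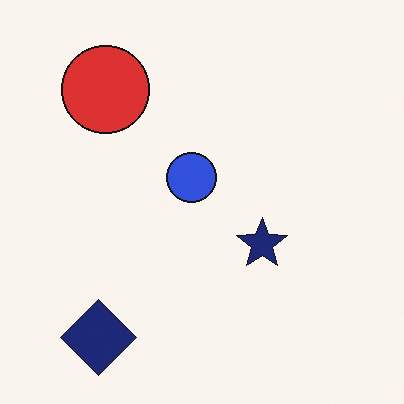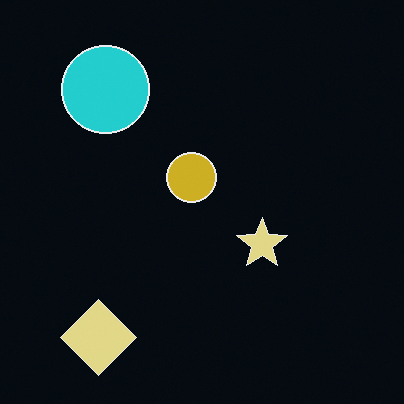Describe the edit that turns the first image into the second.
This is the original image color-inverted (negative).

The light background has become dark and every shape's color is its complement — a photographic negative.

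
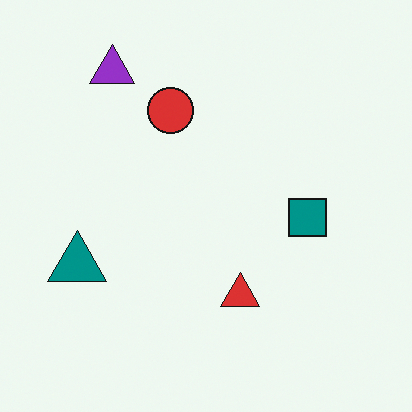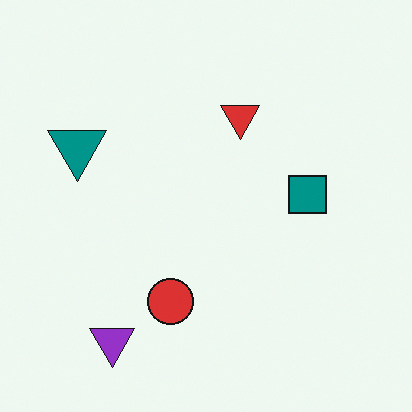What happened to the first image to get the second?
Flipped vertically (top ↔ bottom).

The purple triangle is in the top-left of the first image and the bottom-left of the second — shapes on opposite sides of the horizontal midline have swapped in a mirror flip.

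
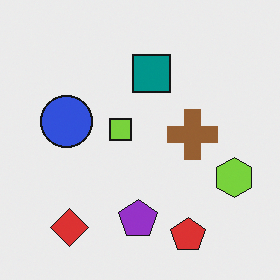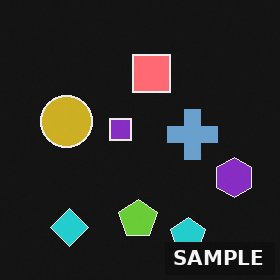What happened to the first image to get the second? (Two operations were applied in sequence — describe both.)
Color-inverted (negative), then watermarked with the text "SAMPLE" in the lower-right corner.

The light background has become dark and every shape's color is its complement — a photographic negative. A dark label reading "SAMPLE" appears in the lower-right corner.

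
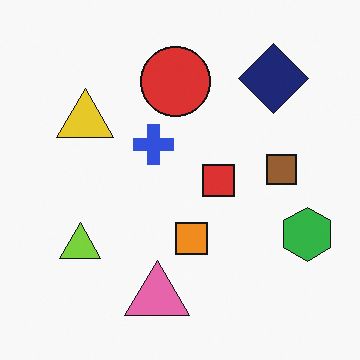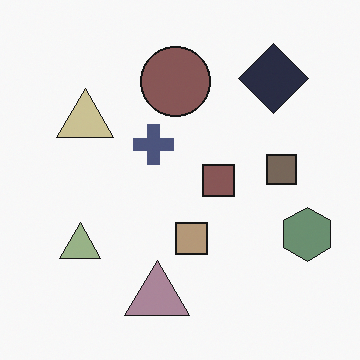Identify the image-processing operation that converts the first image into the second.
It was made much more muted (saturation change).

All colors are more muted and greyish — a global saturation change.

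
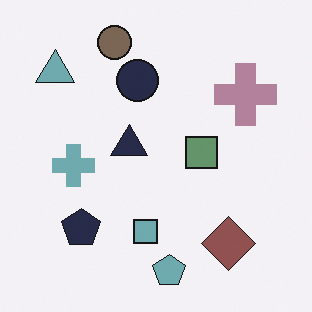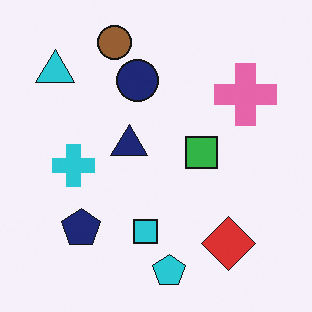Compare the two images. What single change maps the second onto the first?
The transformation is: made much more muted (saturation change).

All colors are more muted and greyish — a global saturation change.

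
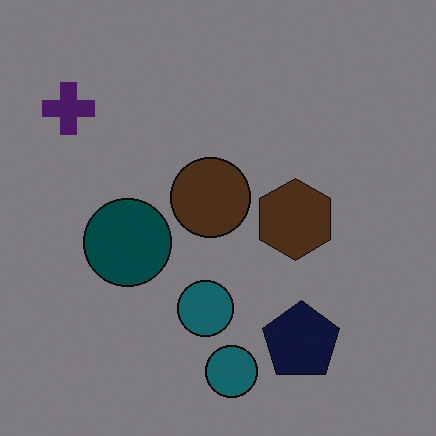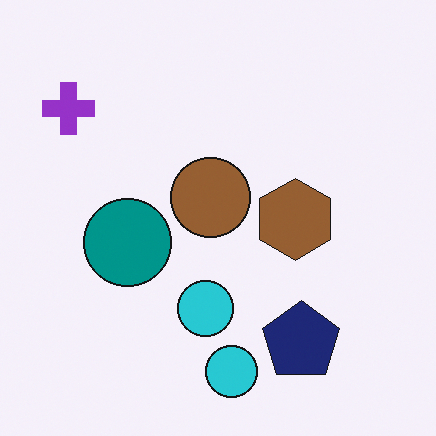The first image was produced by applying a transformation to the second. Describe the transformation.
It was substantially darkened.

Every pixel — background and shapes alike — is uniformly darkened.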